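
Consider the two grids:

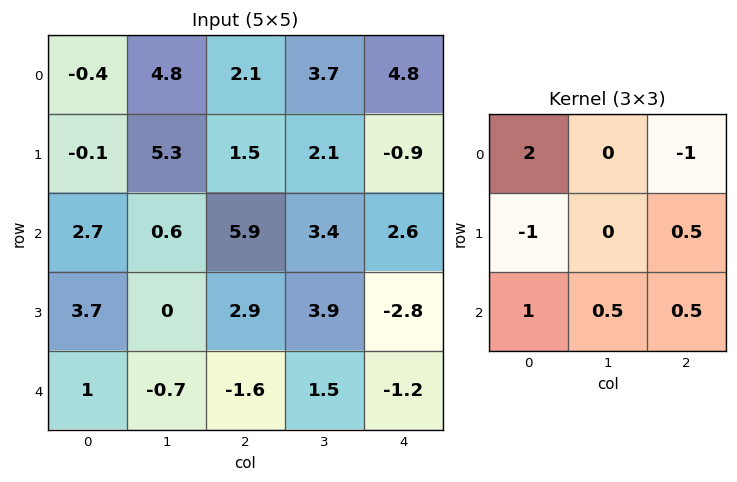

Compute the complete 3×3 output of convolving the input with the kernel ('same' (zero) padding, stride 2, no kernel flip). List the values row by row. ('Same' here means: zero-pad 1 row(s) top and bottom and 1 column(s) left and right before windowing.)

Output[0,0]: The receptive field on the zero-padded input at this output position is [0 0 0 / 0 -0.4 4.8 / 0 -0.1 5.3]. Elementwise product with the kernel and sum: 0·2 + 0·-1 + 0·-1 + 4.8·0.5 + 0·1 + -0.1·0.5 + 5.3·0.5.
Output[0,1]: The receptive field on the zero-padded input at this output position is [0 0 0 / 4.8 2.1 3.7 / 5.3 1.5 2.1]. Elementwise product with the kernel and sum: 0·2 + 0·-1 + 4.8·-1 + 3.7·0.5 + 5.3·1 + 1.5·0.5 + 2.1·0.5.

5 4.15 -2.05
-3.15 13 3.3
-0.35 -2.45 6.3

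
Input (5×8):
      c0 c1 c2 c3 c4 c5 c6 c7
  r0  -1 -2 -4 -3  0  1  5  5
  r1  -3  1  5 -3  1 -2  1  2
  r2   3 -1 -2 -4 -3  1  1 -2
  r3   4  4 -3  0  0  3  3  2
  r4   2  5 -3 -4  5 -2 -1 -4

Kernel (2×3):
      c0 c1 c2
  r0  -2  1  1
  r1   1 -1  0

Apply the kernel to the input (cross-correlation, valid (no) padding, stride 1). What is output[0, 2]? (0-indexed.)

The receptive field on the input at this output position is [-4 -3 0 / 5 -3 1]. Elementwise product with the kernel and sum: -4·-2 + -3·1 + 0·1 + 5·1 + -3·-1.

13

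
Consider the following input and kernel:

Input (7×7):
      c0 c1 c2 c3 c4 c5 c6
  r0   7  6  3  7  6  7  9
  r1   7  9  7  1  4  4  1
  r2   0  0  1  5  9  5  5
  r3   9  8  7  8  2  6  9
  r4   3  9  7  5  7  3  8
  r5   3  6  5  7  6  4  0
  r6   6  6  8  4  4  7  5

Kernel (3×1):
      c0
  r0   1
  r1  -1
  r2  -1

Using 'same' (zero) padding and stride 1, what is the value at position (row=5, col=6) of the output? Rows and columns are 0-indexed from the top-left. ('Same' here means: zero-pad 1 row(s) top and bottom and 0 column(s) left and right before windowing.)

The receptive field on the zero-padded input at this output position is [8 / 0 / 5]. Elementwise product with the kernel and sum: 8·1 + 0·-1 + 5·-1.

3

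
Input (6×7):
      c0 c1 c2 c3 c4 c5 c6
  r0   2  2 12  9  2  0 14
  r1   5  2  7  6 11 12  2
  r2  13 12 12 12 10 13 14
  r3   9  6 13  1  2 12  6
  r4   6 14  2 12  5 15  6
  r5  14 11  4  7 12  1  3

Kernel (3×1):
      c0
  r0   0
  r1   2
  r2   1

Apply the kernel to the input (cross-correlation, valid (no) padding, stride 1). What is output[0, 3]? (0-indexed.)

The receptive field on the input at this output position is [9 / 6 / 12]. Elementwise product with the kernel and sum: 6·2 + 12·1.

24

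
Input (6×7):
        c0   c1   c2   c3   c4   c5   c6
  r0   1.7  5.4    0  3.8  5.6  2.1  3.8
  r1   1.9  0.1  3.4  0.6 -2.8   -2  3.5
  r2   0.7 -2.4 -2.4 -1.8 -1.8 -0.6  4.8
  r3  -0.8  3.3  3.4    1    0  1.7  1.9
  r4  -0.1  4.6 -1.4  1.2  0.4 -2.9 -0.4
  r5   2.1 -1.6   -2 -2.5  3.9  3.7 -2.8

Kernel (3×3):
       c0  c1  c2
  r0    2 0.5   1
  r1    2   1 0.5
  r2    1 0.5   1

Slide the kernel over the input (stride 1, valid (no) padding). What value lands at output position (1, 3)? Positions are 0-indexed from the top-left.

-5.2

The receptive field on the input at this output position is [0.6 -2.8 -2 / -1.8 -1.8 -0.6 / 1 0 1.7]. Elementwise product with the kernel and sum: 0.6·2 + -2.8·0.5 + -2·1 + -1.8·2 + -1.8·1 + -0.6·0.5 + 1·1 + 0·0.5 + 1.7·1.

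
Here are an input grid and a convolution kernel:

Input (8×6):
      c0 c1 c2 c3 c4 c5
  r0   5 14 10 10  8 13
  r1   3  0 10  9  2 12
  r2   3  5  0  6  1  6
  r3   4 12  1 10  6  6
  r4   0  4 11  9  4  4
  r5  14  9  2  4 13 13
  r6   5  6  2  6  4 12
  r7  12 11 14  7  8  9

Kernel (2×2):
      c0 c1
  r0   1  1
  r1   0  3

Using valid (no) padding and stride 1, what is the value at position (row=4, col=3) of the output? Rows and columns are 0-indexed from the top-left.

The receptive field on the input at this output position is [9 4 / 4 13]. Elementwise product with the kernel and sum: 9·1 + 4·1 + 13·3.

52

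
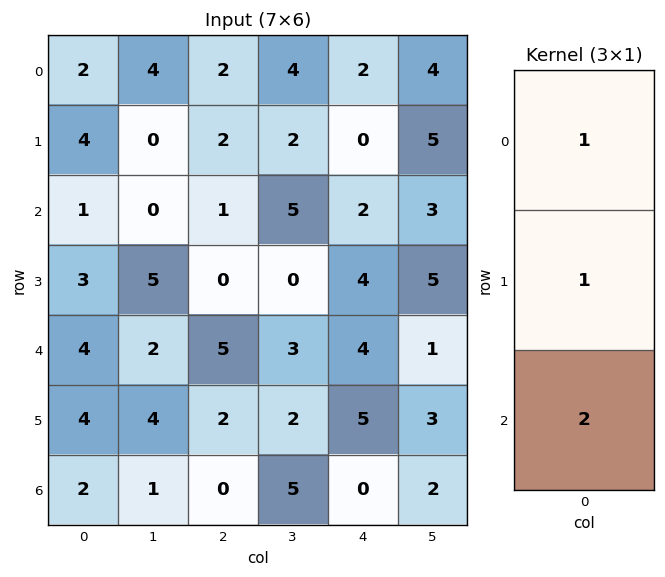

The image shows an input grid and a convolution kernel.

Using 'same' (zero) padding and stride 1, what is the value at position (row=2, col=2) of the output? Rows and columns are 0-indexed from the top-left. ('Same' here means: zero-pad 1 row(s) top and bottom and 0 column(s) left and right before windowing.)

The receptive field on the zero-padded input at this output position is [2 / 1 / 0]. Elementwise product with the kernel and sum: 2·1 + 1·1 + 0·2.

3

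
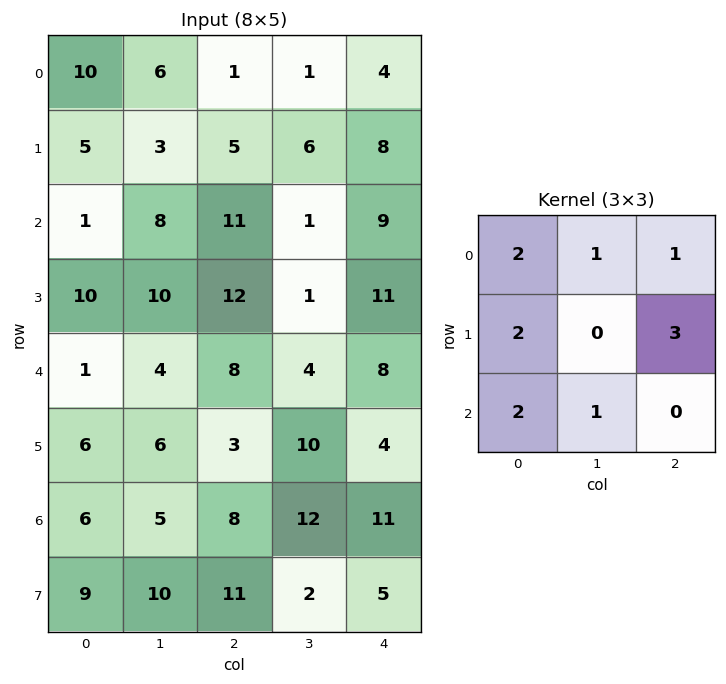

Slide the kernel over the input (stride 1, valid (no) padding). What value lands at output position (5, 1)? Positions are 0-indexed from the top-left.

The receptive field on the input at this output position is [6 3 10 / 5 8 12 / 10 11 2]. Elementwise product with the kernel and sum: 6·2 + 3·1 + 10·1 + 5·2 + 12·3 + 10·2 + 11·1.

102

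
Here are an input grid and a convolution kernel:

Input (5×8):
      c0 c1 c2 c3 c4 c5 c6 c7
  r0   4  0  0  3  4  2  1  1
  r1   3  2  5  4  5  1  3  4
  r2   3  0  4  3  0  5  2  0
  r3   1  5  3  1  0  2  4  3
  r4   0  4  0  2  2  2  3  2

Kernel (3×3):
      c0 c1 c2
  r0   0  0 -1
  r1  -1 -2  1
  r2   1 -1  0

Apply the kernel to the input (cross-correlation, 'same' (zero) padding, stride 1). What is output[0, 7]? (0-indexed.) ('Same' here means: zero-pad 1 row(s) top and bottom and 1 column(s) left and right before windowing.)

The receptive field on the zero-padded input at this output position is [0 0 0 / 1 1 0 / 3 4 0]. Elementwise product with the kernel and sum: 0·-1 + 1·-1 + 1·-2 + 0·1 + 3·1 + 4·-1.

-4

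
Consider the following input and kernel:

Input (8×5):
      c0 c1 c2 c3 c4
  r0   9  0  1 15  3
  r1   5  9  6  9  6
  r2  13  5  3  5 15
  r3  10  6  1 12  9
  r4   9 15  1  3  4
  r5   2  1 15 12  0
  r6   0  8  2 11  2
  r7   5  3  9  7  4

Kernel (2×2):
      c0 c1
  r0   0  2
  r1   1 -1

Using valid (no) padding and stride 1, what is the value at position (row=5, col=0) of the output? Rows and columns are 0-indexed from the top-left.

The receptive field on the input at this output position is [2 1 / 0 8]. Elementwise product with the kernel and sum: 1·2 + 0·1 + 8·-1.

-6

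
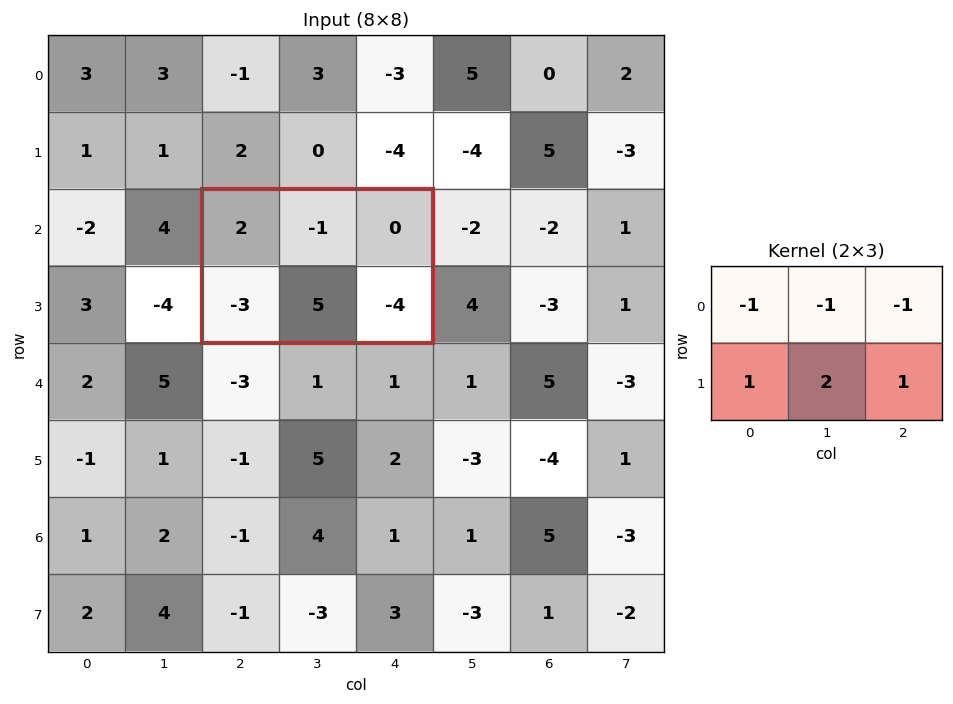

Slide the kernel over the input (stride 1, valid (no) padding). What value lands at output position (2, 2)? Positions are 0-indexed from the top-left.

2

The receptive field on the input at this output position is [2 -1 0 / -3 5 -4]. Elementwise product with the kernel and sum: 2·-1 + -1·-1 + 0·-1 + -3·1 + 5·2 + -4·1.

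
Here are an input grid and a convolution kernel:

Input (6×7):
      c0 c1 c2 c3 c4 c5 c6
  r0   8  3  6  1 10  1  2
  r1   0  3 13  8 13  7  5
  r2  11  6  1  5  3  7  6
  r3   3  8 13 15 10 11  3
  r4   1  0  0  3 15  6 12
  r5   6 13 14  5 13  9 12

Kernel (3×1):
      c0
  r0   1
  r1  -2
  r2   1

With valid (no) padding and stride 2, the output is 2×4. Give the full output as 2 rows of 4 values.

Output[0,0]: The receptive field on the input at this output position is [8 / 0 / 11]. Elementwise product with the kernel and sum: 8·1 + 0·-2 + 11·1.

19 -19 -13 -2
6 -25 -2 12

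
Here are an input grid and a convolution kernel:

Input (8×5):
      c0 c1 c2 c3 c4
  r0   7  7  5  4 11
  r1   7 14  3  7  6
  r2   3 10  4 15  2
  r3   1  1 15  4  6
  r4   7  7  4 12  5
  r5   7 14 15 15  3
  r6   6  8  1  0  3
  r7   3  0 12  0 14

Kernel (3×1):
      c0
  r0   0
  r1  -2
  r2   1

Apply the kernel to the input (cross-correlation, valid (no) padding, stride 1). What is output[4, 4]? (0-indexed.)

The receptive field on the input at this output position is [5 / 3 / 3]. Elementwise product with the kernel and sum: 3·-2 + 3·1.

-3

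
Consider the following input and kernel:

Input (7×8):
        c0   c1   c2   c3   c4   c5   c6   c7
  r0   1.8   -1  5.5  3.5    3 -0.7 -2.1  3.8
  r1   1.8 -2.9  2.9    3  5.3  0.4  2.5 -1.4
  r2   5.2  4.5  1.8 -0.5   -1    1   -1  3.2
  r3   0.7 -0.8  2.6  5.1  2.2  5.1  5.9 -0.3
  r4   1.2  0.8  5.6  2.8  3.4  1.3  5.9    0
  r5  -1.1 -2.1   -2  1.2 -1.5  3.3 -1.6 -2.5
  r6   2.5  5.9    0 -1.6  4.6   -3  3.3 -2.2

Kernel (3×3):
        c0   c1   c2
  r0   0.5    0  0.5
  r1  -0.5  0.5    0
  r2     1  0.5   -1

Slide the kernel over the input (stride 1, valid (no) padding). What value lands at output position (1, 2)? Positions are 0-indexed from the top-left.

The receptive field on the input at this output position is [2.9 3 5.3 / 1.8 -0.5 -1 / 2.6 5.1 2.2]. Elementwise product with the kernel and sum: 2.9·0.5 + 5.3·0.5 + 1.8·-0.5 + -0.5·0.5 + 2.6·1 + 5.1·0.5 + 2.2·-1.

5.9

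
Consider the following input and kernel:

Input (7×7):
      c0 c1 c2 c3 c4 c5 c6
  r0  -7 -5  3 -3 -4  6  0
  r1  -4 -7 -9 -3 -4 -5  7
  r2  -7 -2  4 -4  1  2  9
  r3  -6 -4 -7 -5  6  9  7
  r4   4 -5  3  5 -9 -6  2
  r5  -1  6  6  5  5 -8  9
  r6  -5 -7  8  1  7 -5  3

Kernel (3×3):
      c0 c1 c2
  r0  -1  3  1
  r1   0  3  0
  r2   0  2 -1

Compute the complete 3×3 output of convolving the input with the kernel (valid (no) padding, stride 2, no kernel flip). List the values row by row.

Output[0,0]: The receptive field on the input at this output position is [-7 -5 3 / -4 -7 -9 / -7 -2 4]. Elementwise product with the kernel and sum: -7·-1 + -5·3 + 3·1 + -7·3 + -2·2 + 4·-1.

-34 -34 2
-20 -11 27
-20 13 -44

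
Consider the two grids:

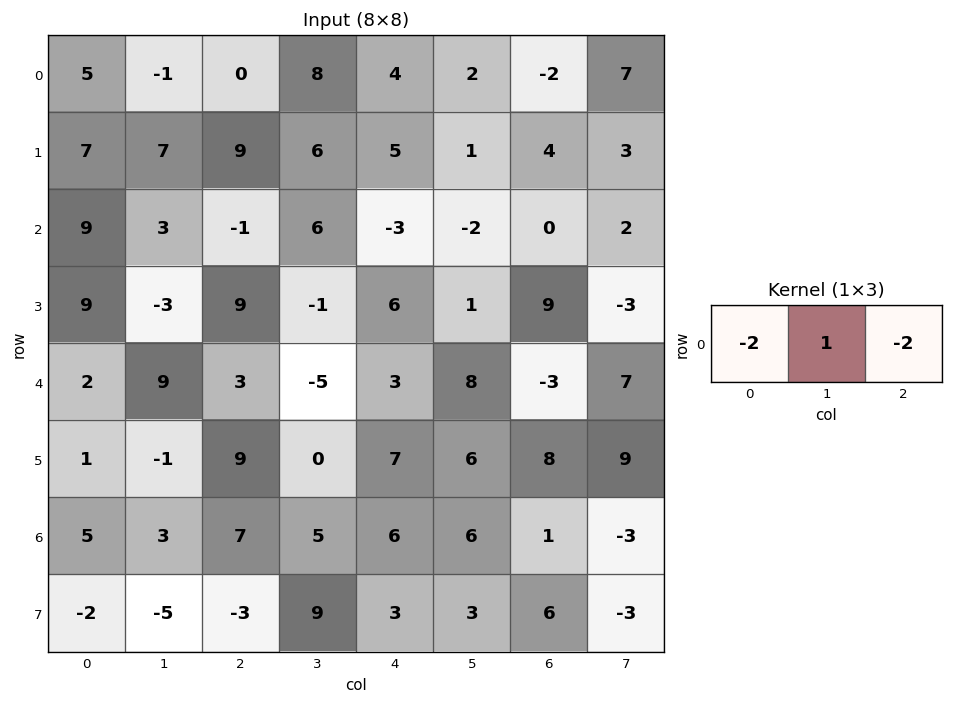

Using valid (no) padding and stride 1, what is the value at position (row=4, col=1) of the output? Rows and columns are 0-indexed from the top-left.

-5

The receptive field on the input at this output position is [9 3 -5]. Elementwise product with the kernel and sum: 9·-2 + 3·1 + -5·-2.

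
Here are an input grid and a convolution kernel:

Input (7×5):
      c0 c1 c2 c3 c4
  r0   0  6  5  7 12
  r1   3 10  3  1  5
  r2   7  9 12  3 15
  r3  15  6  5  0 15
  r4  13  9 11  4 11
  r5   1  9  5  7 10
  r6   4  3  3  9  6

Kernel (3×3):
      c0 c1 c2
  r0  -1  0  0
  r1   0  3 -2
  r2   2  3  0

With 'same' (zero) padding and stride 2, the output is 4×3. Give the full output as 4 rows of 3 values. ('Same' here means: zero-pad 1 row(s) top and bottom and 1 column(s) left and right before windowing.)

Output[0,0]: The receptive field on the zero-padded input at this output position is [0 0 0 / 0 0 6 / 0 3 10]. Elementwise product with the kernel and sum: 0·-1 + 0·3 + 6·-2 + 0·2 + 3·3.

-3 30 53
48 47 89
24 52 77
6 -18 11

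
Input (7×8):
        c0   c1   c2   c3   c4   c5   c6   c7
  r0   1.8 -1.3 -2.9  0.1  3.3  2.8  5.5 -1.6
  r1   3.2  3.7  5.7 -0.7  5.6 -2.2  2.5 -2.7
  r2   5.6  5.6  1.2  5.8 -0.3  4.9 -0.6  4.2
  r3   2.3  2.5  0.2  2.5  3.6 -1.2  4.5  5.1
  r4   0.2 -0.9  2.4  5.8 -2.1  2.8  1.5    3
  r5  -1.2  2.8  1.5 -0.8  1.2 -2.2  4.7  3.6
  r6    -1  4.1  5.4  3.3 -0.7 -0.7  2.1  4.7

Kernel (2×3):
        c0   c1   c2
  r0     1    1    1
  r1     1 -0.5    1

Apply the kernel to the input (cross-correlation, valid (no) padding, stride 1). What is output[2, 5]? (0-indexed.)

The receptive field on the input at this output position is [4.9 -0.6 4.2 / -1.2 4.5 5.1]. Elementwise product with the kernel and sum: 4.9·1 + -0.6·1 + 4.2·1 + -1.2·1 + 4.5·-0.5 + 5.1·1.

10.15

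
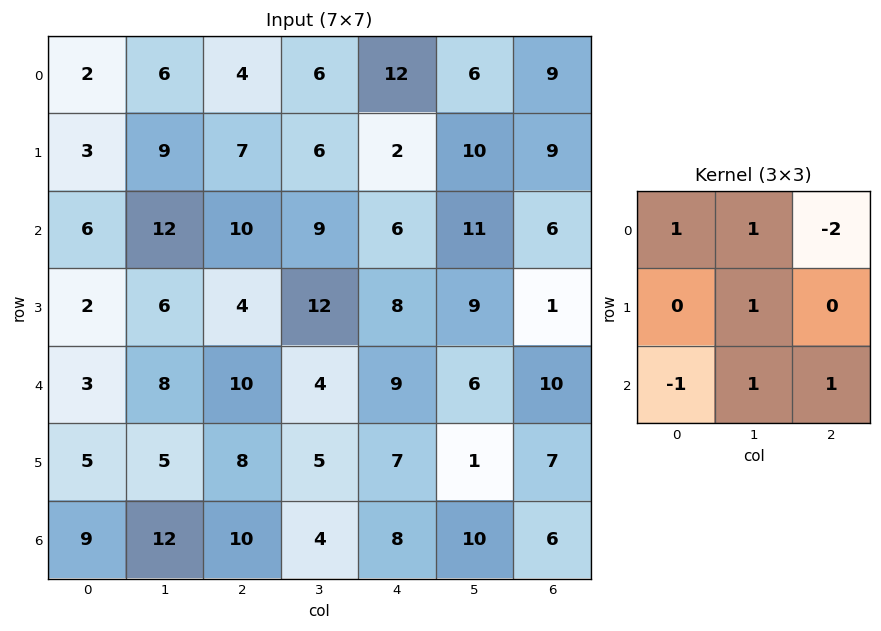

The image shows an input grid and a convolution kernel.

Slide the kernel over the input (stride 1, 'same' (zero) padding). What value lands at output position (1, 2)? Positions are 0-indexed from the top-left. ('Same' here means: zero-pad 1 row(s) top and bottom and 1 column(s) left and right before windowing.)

12

The receptive field on the zero-padded input at this output position is [6 4 6 / 9 7 6 / 12 10 9]. Elementwise product with the kernel and sum: 6·1 + 4·1 + 6·-2 + 7·1 + 12·-1 + 10·1 + 9·1.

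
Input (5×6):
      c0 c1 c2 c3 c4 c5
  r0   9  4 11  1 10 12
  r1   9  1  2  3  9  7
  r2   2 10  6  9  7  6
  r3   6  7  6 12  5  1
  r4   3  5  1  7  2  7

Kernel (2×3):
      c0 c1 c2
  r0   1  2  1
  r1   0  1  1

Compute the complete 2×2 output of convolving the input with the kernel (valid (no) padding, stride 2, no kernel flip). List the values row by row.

Output[0,0]: The receptive field on the input at this output position is [9 4 11 / 9 1 2]. Elementwise product with the kernel and sum: 9·1 + 4·2 + 11·1 + 1·1 + 2·1.
Output[0,1]: The receptive field on the input at this output position is [11 1 10 / 2 3 9]. Elementwise product with the kernel and sum: 11·1 + 1·2 + 10·1 + 3·1 + 9·1.

31 35
41 48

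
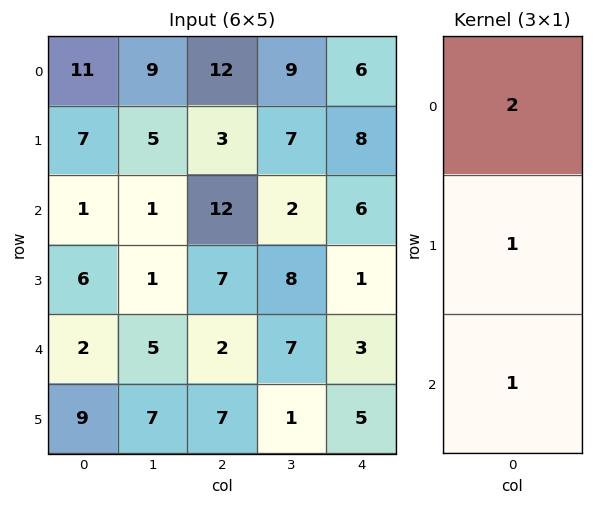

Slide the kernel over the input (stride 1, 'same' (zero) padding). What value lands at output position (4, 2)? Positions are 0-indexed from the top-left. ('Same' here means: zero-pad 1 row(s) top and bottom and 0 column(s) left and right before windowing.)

23

The receptive field on the zero-padded input at this output position is [7 / 2 / 7]. Elementwise product with the kernel and sum: 7·2 + 2·1 + 7·1.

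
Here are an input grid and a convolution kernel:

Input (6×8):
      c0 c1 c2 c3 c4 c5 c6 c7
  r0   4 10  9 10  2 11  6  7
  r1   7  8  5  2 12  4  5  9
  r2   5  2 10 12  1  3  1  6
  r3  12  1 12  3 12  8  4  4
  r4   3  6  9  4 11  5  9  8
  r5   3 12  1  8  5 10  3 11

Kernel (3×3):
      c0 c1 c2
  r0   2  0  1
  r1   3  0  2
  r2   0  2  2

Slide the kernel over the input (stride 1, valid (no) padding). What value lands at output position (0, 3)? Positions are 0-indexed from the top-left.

53

The receptive field on the input at this output position is [10 2 11 / 2 12 4 / 12 1 3]. Elementwise product with the kernel and sum: 10·2 + 11·1 + 2·3 + 4·2 + 1·2 + 3·2.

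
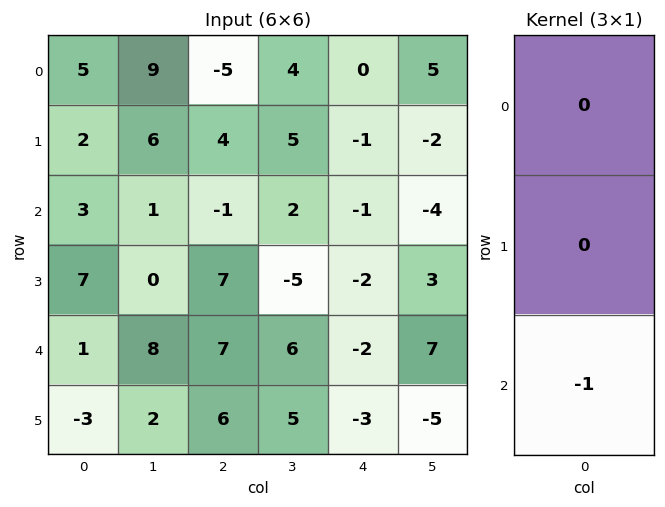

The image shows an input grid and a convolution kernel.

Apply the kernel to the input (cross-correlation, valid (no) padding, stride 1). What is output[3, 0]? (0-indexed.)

The receptive field on the input at this output position is [7 / 1 / -3]. Elementwise product with the kernel and sum: -3·-1.

3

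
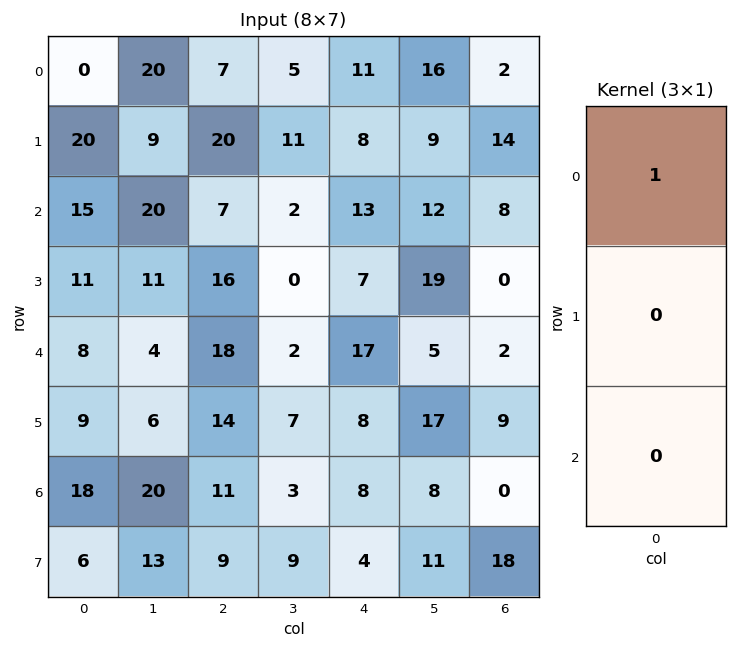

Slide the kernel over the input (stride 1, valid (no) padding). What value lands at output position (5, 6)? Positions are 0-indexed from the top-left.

The receptive field on the input at this output position is [9 / 0 / 18]. Elementwise product with the kernel and sum: 9·1.

9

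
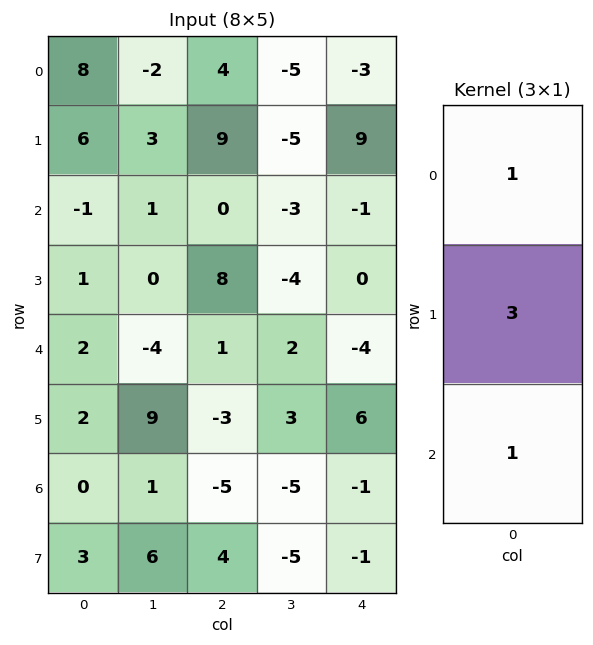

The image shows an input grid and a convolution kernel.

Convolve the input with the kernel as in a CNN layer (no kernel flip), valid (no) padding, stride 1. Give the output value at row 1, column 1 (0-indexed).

6

The receptive field on the input at this output position is [3 / 1 / 0]. Elementwise product with the kernel and sum: 3·1 + 1·3 + 0·1.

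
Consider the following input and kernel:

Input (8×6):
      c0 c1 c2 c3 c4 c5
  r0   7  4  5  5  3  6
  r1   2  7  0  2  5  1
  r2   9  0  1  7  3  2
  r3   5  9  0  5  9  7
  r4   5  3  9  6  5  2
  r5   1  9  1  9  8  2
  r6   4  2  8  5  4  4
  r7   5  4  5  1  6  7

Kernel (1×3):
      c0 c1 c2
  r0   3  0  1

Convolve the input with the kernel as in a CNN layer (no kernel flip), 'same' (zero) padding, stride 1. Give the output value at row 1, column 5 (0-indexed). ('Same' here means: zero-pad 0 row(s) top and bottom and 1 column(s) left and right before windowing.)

The receptive field on the zero-padded input at this output position is [5 1 0]. Elementwise product with the kernel and sum: 5·3 + 0·1.

15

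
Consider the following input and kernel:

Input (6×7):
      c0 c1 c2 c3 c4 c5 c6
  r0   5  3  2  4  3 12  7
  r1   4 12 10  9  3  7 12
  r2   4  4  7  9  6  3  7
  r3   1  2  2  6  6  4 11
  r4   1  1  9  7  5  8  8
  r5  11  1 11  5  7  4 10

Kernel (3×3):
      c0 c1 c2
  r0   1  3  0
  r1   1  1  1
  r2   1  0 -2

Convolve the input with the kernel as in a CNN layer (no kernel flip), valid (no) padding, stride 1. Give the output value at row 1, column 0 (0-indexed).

The receptive field on the input at this output position is [4 12 10 / 4 4 7 / 1 2 2]. Elementwise product with the kernel and sum: 4·1 + 12·3 + 4·1 + 4·1 + 7·1 + 1·1 + 2·-2.

52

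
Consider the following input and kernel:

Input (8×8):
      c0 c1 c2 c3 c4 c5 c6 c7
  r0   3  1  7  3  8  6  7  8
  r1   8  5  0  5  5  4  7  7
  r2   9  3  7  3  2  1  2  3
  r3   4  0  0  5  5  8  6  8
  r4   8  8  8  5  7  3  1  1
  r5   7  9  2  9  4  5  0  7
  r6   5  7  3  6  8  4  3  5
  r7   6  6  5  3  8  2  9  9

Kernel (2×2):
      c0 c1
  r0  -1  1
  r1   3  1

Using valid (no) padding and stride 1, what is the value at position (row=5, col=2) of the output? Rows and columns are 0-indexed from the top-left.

The receptive field on the input at this output position is [2 9 / 3 6]. Elementwise product with the kernel and sum: 2·-1 + 9·1 + 3·3 + 6·1.

22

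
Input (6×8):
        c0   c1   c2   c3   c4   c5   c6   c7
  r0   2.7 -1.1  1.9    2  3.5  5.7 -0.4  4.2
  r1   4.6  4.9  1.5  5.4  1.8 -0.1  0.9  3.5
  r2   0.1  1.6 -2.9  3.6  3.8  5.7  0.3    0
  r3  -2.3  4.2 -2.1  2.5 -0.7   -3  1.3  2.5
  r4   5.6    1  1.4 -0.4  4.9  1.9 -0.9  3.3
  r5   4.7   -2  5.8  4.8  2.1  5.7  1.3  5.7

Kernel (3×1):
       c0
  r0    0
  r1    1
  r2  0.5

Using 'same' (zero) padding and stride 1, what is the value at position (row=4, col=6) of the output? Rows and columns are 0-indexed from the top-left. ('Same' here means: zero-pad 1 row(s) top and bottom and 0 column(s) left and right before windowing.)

-0.25

The receptive field on the zero-padded input at this output position is [1.3 / -0.9 / 1.3]. Elementwise product with the kernel and sum: -0.9·1 + 1.3·0.5.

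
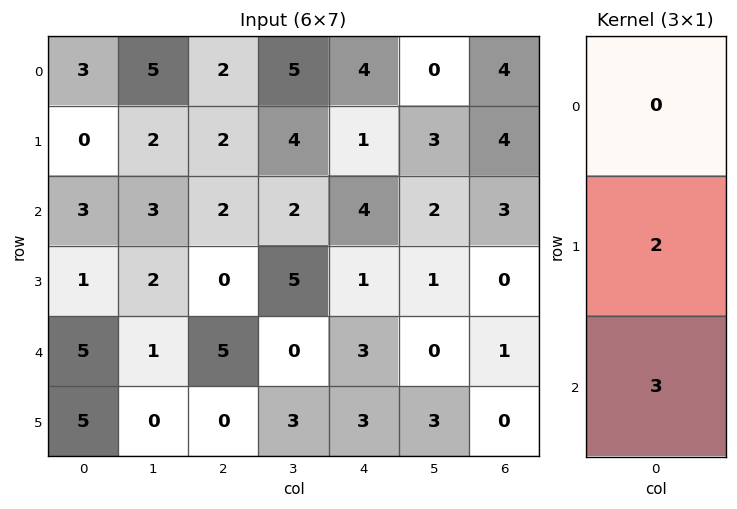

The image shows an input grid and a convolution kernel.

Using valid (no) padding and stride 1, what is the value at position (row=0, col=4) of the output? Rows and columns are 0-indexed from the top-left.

14

The receptive field on the input at this output position is [4 / 1 / 4]. Elementwise product with the kernel and sum: 1·2 + 4·3.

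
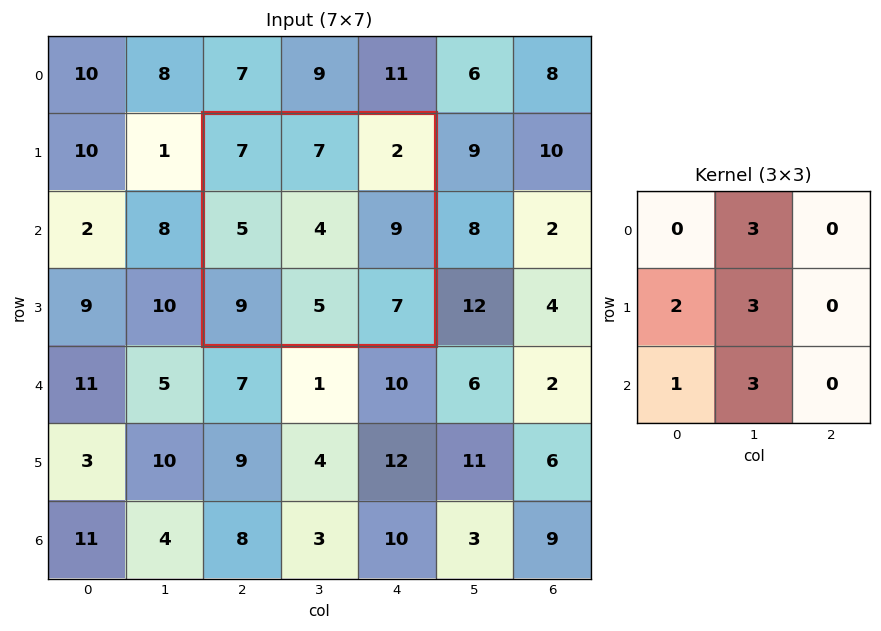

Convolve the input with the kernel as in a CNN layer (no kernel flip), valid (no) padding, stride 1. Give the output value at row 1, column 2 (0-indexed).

The receptive field on the input at this output position is [7 7 2 / 5 4 9 / 9 5 7]. Elementwise product with the kernel and sum: 7·3 + 5·2 + 4·3 + 9·1 + 5·3.

67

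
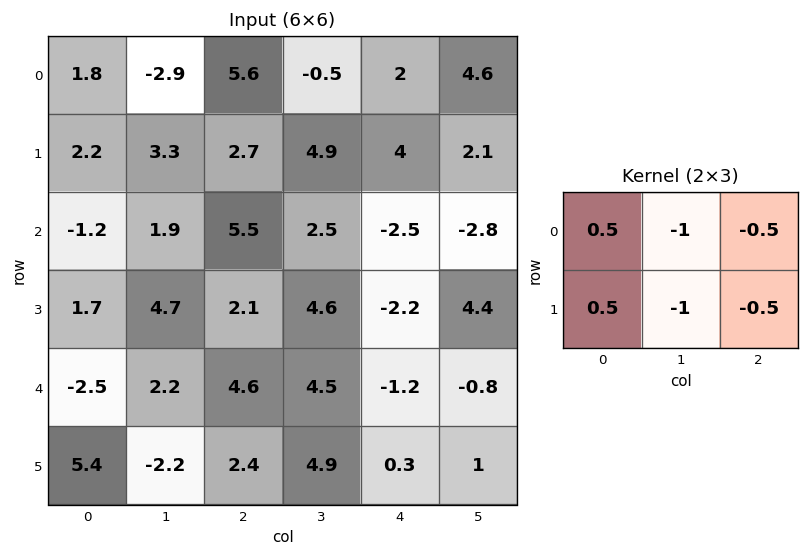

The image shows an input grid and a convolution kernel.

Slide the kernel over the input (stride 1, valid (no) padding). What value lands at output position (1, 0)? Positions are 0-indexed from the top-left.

-8.8

The receptive field on the input at this output position is [2.2 3.3 2.7 / -1.2 1.9 5.5]. Elementwise product with the kernel and sum: 2.2·0.5 + 3.3·-1 + 2.7·-0.5 + -1.2·0.5 + 1.9·-1 + 5.5·-0.5.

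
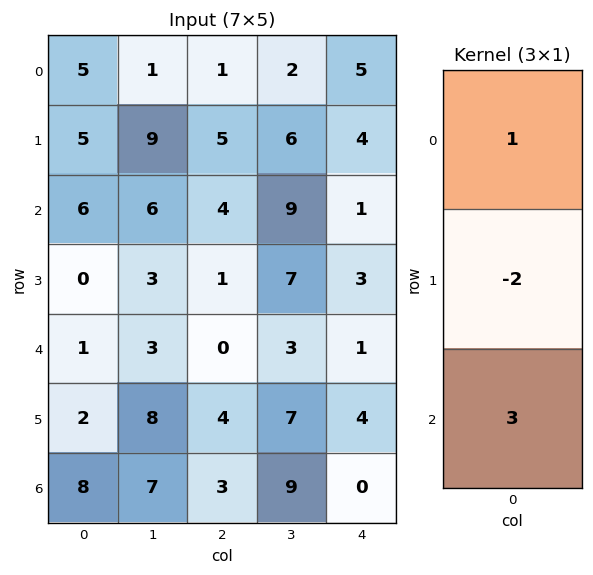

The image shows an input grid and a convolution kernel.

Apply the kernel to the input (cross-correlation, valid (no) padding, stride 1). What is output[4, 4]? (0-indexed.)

-7

The receptive field on the input at this output position is [1 / 4 / 0]. Elementwise product with the kernel and sum: 1·1 + 4·-2 + 0·3.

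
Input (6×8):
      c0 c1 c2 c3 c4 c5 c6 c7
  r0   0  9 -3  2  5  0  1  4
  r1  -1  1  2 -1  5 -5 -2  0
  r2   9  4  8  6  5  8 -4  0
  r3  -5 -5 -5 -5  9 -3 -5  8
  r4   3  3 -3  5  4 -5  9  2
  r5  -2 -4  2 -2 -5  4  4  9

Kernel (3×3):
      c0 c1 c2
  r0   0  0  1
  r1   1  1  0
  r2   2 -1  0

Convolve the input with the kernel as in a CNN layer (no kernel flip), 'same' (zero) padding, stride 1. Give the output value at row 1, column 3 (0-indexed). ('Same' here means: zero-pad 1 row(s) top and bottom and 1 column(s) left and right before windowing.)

16

The receptive field on the zero-padded input at this output position is [-3 2 5 / 2 -1 5 / 8 6 5]. Elementwise product with the kernel and sum: 5·1 + 2·1 + -1·1 + 8·2 + 6·-1.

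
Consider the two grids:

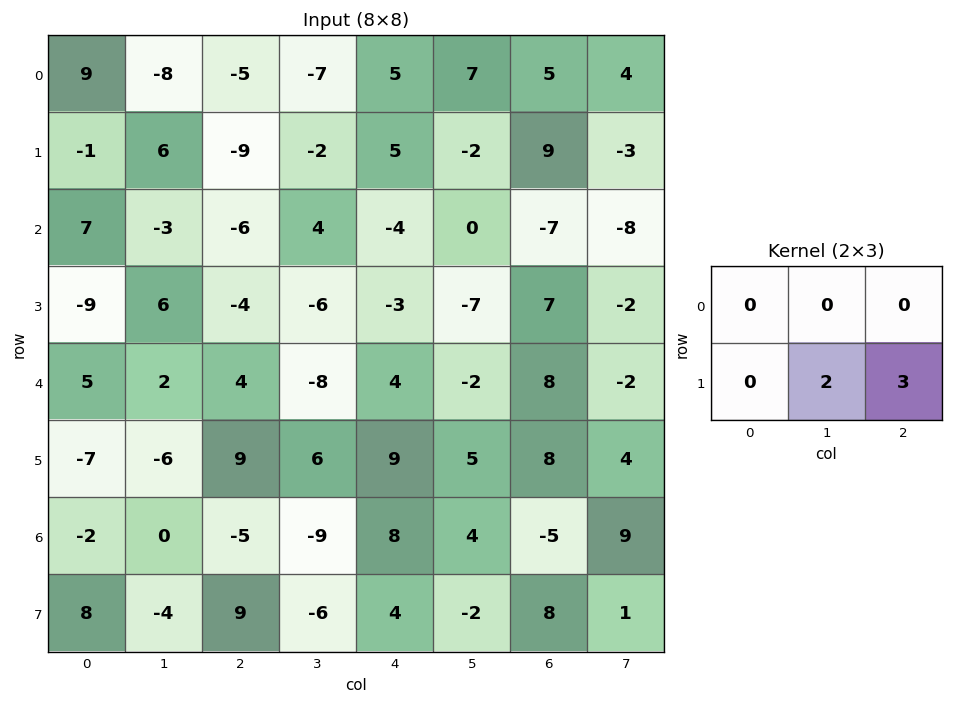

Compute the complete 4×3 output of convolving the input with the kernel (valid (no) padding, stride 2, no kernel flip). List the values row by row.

-15 11 23
0 -21 7
15 39 34
19 0 20

Output[0,0]: The receptive field on the input at this output position is [9 -8 -5 / -1 6 -9]. Elementwise product with the kernel and sum: 6·2 + -9·3.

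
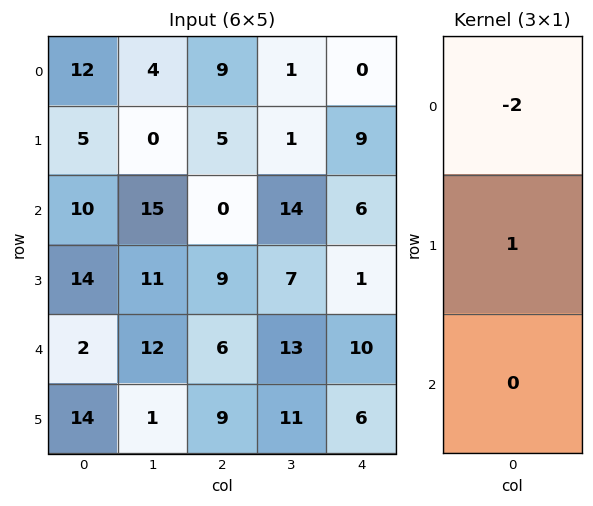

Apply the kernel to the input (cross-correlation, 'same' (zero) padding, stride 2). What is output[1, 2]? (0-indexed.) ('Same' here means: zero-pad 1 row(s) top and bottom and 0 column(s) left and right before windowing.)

The receptive field on the zero-padded input at this output position is [9 / 6 / 1]. Elementwise product with the kernel and sum: 9·-2 + 6·1.

-12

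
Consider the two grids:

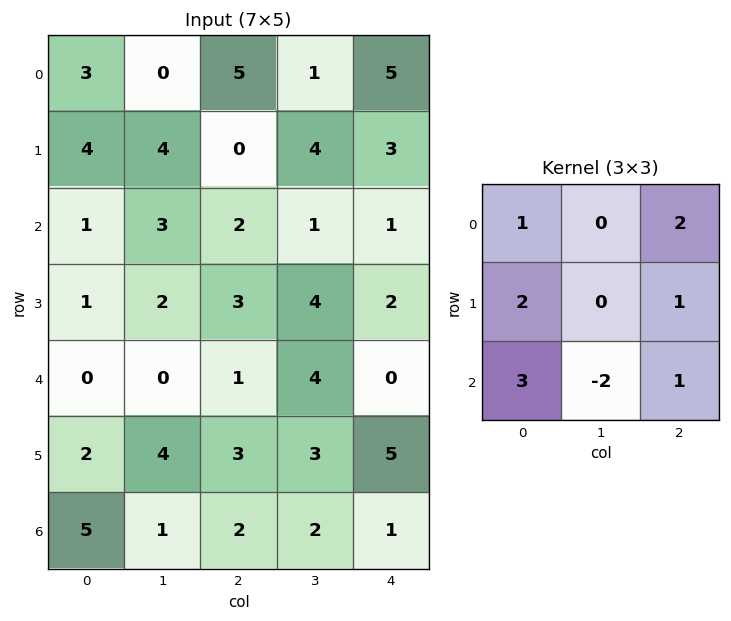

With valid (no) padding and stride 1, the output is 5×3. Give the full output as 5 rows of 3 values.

20 20 23
10 23 14
11 15 7
9 23 17
24 20 15

Output[0,0]: The receptive field on the input at this output position is [3 0 5 / 4 4 0 / 1 3 2]. Elementwise product with the kernel and sum: 3·1 + 5·2 + 4·2 + 0·1 + 1·3 + 3·-2 + 2·1.
Output[0,1]: The receptive field on the input at this output position is [0 5 1 / 4 0 4 / 3 2 1]. Elementwise product with the kernel and sum: 0·1 + 1·2 + 4·2 + 4·1 + 3·3 + 2·-2 + 1·1.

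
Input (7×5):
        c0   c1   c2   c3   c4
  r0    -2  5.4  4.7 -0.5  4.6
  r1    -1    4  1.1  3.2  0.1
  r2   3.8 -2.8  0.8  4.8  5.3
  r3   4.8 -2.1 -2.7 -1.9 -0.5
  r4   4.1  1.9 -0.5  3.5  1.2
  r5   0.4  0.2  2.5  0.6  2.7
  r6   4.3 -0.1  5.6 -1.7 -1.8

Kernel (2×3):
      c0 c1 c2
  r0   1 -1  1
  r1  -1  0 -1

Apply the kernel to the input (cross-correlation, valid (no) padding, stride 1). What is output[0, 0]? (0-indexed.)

The receptive field on the input at this output position is [-2 5.4 4.7 / -1 4 1.1]. Elementwise product with the kernel and sum: -2·1 + 5.4·-1 + 4.7·1 + -1·-1 + 1.1·-1.

-2.8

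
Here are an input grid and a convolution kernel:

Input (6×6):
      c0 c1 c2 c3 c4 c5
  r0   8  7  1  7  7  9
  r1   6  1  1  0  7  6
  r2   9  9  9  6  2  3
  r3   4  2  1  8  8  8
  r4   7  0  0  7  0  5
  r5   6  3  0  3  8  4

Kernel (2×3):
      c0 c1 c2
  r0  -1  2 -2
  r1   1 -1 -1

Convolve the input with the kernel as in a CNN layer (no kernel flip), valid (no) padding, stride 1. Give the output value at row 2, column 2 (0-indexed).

-16

The receptive field on the input at this output position is [9 6 2 / 1 8 8]. Elementwise product with the kernel and sum: 9·-1 + 6·2 + 2·-2 + 1·1 + 8·-1 + 8·-1.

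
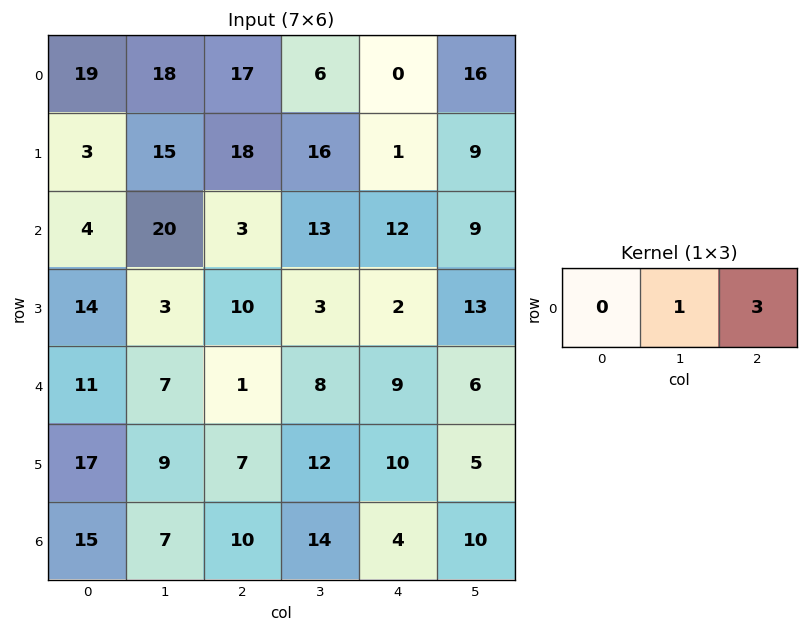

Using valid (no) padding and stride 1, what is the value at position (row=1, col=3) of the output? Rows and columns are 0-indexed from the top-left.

The receptive field on the input at this output position is [16 1 9]. Elementwise product with the kernel and sum: 1·1 + 9·3.

28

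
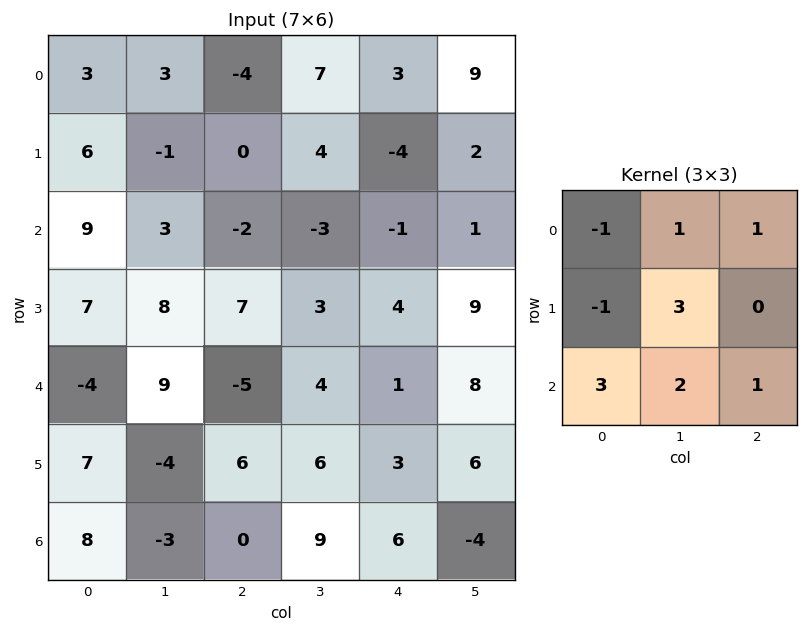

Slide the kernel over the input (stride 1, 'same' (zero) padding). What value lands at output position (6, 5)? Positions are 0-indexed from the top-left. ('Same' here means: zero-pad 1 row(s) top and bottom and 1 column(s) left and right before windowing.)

-15

The receptive field on the zero-padded input at this output position is [3 6 0 / 6 -4 0 / 0 0 0]. Elementwise product with the kernel and sum: 3·-1 + 6·1 + 0·1 + 6·-1 + -4·3 + 0·3 + 0·2 + 0·1.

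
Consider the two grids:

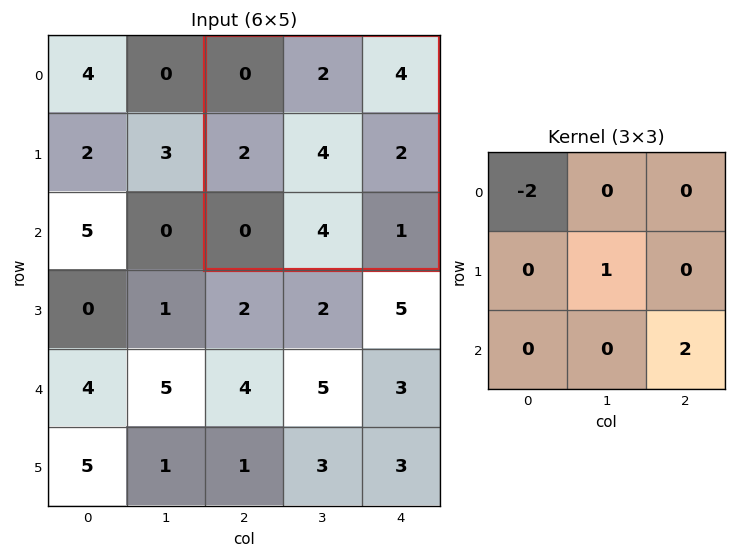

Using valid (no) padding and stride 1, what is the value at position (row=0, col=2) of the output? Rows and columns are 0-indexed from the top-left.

The receptive field on the input at this output position is [0 2 4 / 2 4 2 / 0 4 1]. Elementwise product with the kernel and sum: 0·-2 + 4·1 + 1·2.

6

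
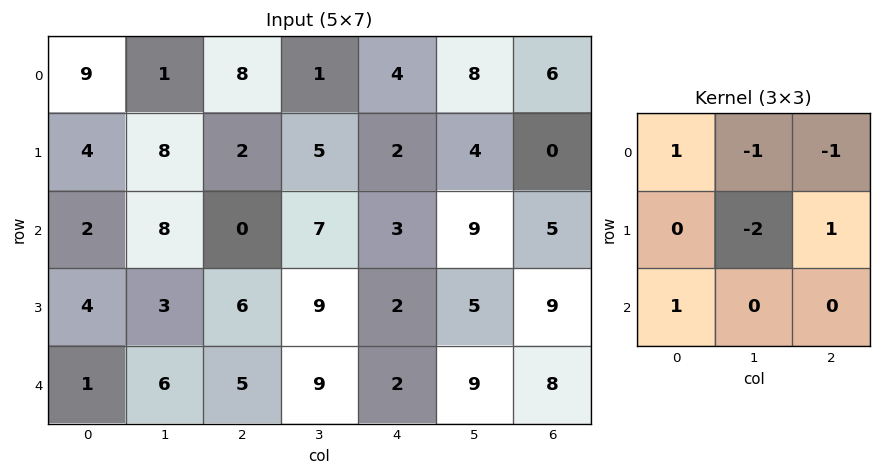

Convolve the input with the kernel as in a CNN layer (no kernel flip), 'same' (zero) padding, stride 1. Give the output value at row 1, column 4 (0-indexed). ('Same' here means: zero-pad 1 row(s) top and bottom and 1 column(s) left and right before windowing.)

-4

The receptive field on the zero-padded input at this output position is [1 4 8 / 5 2 4 / 7 3 9]. Elementwise product with the kernel and sum: 1·1 + 4·-1 + 8·-1 + 2·-2 + 4·1 + 7·1.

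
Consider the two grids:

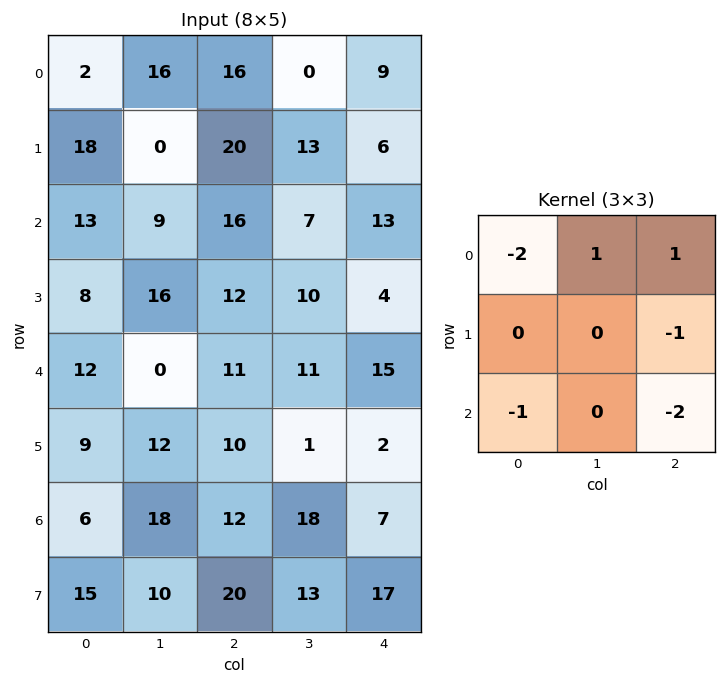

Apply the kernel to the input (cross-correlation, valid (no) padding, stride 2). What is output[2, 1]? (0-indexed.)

-24

The receptive field on the input at this output position is [11 11 15 / 10 1 2 / 12 18 7]. Elementwise product with the kernel and sum: 11·-2 + 11·1 + 15·1 + 2·-1 + 12·-1 + 7·-2.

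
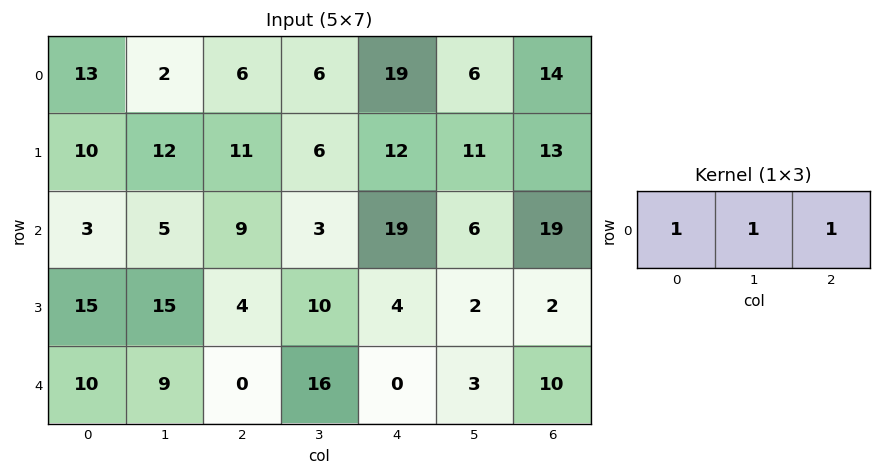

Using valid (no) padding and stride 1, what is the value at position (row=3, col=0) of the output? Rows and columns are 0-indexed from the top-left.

The receptive field on the input at this output position is [15 15 4]. Elementwise product with the kernel and sum: 15·1 + 15·1 + 4·1.

34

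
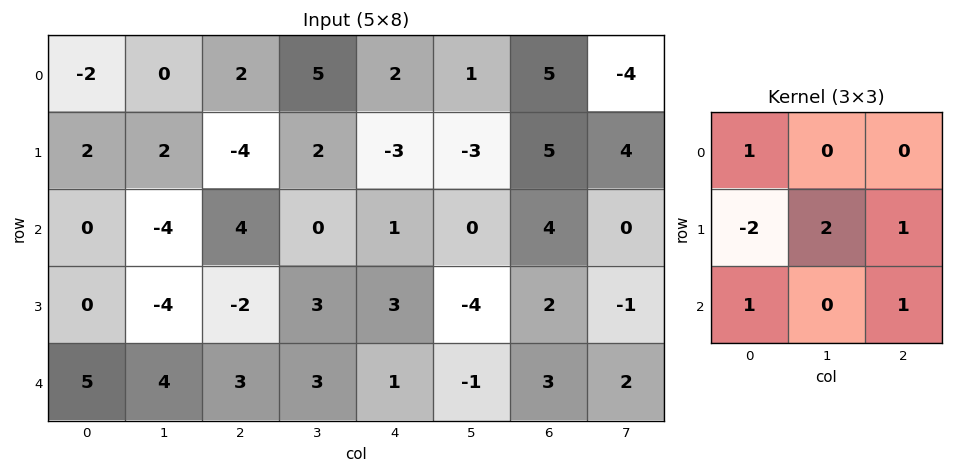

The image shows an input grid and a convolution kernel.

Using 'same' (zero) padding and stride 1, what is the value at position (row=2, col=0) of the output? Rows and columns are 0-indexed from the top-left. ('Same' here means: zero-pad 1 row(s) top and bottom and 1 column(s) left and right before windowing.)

The receptive field on the zero-padded input at this output position is [0 2 2 / 0 0 -4 / 0 0 -4]. Elementwise product with the kernel and sum: 0·1 + 0·-2 + 0·2 + -4·1 + 0·1 + -4·1.

-8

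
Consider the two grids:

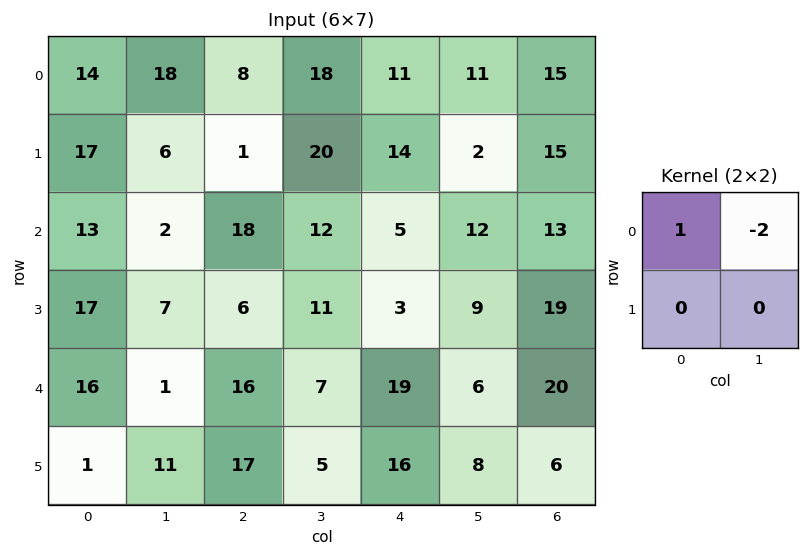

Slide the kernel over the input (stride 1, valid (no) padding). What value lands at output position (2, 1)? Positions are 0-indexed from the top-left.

-34

The receptive field on the input at this output position is [2 18 / 7 6]. Elementwise product with the kernel and sum: 2·1 + 18·-2.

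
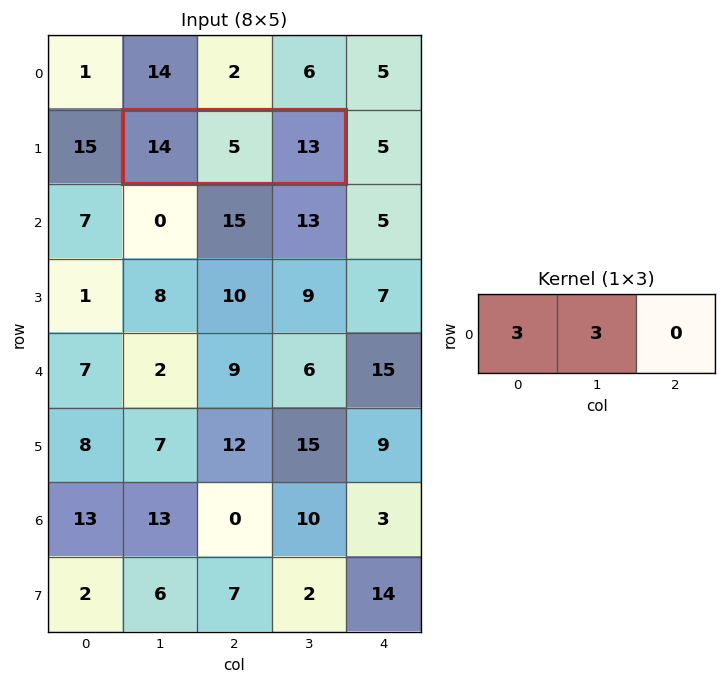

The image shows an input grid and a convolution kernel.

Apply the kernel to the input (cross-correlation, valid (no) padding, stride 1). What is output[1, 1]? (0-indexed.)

57

The receptive field on the input at this output position is [14 5 13]. Elementwise product with the kernel and sum: 14·3 + 5·3.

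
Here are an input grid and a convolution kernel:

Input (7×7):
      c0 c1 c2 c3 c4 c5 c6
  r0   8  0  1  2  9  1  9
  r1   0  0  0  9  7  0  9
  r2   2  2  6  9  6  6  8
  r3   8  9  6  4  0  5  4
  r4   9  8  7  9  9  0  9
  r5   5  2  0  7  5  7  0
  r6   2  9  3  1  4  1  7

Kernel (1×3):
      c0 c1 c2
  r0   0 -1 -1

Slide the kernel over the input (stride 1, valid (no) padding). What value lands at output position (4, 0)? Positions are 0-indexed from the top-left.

-15

The receptive field on the input at this output position is [9 8 7]. Elementwise product with the kernel and sum: 8·-1 + 7·-1.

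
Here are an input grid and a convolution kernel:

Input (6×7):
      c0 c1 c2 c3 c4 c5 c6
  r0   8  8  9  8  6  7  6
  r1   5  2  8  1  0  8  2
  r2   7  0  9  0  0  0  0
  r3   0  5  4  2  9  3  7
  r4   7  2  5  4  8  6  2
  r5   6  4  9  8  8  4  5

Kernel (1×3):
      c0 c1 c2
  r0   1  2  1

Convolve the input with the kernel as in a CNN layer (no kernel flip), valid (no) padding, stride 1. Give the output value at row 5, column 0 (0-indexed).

The receptive field on the input at this output position is [6 4 9]. Elementwise product with the kernel and sum: 6·1 + 4·2 + 9·1.

23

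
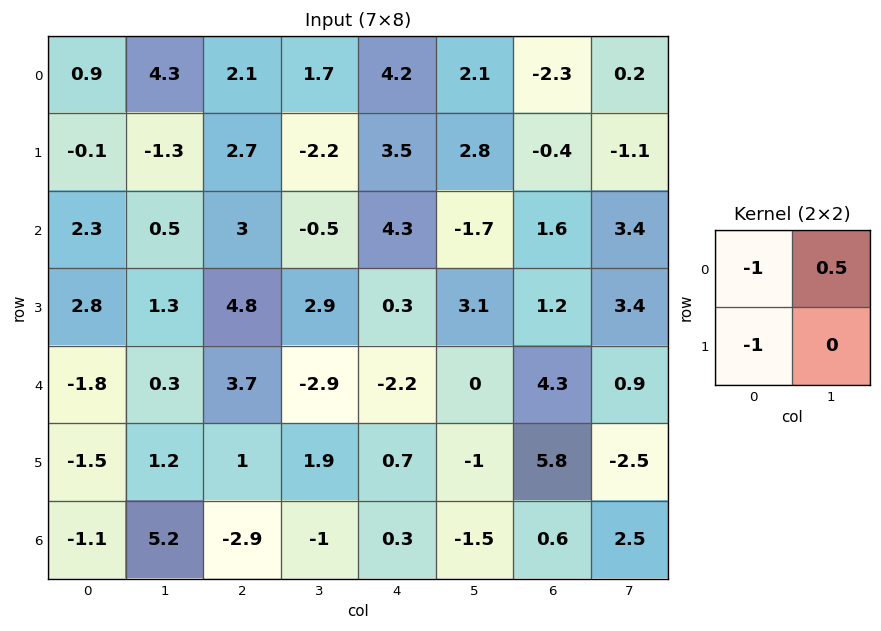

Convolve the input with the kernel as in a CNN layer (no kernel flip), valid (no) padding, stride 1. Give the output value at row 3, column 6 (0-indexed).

-3.8

The receptive field on the input at this output position is [1.2 3.4 / 4.3 0.9]. Elementwise product with the kernel and sum: 1.2·-1 + 3.4·0.5 + 4.3·-1.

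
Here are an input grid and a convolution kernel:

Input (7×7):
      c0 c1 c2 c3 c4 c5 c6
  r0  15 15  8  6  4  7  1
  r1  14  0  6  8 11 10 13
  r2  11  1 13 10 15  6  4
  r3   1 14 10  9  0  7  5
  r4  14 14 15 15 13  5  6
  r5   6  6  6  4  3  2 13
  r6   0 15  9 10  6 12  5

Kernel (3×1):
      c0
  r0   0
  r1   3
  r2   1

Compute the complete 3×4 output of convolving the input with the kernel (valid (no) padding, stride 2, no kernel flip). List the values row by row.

53 31 48 43
17 45 13 21
18 27 15 44

Output[0,0]: The receptive field on the input at this output position is [15 / 14 / 11]. Elementwise product with the kernel and sum: 14·3 + 11·1.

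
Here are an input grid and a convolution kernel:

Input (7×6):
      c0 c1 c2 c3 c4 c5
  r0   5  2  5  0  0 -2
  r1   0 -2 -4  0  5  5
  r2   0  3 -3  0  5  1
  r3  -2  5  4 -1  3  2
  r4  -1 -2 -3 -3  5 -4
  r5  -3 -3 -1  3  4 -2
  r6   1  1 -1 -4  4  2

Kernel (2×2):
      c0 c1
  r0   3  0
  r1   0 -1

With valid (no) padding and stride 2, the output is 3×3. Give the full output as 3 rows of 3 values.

Output[0,0]: The receptive field on the input at this output position is [5 2 / 0 -2]. Elementwise product with the kernel and sum: 5·3 + -2·-1.
Output[0,1]: The receptive field on the input at this output position is [5 0 / -4 0]. Elementwise product with the kernel and sum: 5·3 + 0·-1.

17 15 -5
-5 -8 13
0 -12 17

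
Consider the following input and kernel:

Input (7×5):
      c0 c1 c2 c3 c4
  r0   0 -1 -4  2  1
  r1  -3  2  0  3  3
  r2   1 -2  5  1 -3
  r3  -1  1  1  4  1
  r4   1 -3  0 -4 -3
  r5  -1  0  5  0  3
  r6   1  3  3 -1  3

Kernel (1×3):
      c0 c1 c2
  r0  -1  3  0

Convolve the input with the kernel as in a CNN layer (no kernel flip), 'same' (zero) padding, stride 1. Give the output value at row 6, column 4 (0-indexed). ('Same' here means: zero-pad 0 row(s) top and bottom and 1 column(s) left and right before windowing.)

The receptive field on the zero-padded input at this output position is [-1 3 0]. Elementwise product with the kernel and sum: -1·-1 + 3·3.

10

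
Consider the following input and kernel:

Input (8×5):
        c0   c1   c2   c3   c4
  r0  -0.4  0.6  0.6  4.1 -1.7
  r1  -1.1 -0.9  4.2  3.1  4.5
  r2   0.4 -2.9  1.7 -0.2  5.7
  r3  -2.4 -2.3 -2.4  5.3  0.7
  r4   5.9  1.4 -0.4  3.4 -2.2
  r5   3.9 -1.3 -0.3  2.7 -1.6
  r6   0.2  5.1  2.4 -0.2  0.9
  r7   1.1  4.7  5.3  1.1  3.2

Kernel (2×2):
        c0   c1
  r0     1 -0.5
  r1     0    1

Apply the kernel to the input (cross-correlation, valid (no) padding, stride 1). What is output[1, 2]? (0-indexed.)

The receptive field on the input at this output position is [4.2 3.1 / 1.7 -0.2]. Elementwise product with the kernel and sum: 4.2·1 + 3.1·-0.5 + -0.2·1.

2.45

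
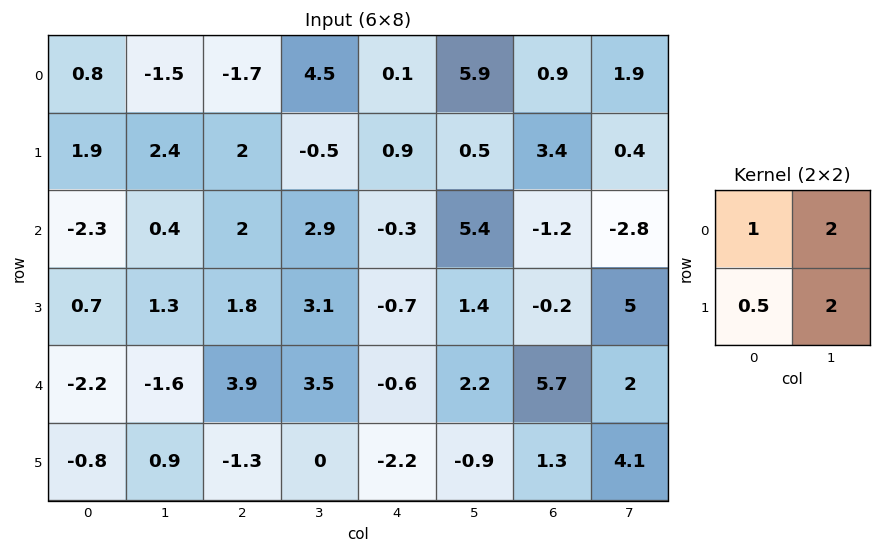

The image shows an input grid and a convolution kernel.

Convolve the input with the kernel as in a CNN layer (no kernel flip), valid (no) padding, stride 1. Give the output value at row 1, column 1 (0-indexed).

The receptive field on the input at this output position is [2.4 2 / 0.4 2]. Elementwise product with the kernel and sum: 2.4·1 + 2·2 + 0.4·0.5 + 2·2.

10.6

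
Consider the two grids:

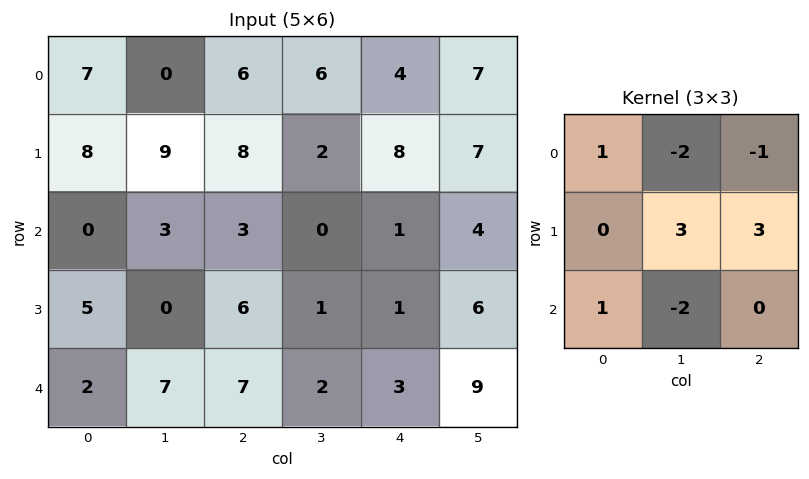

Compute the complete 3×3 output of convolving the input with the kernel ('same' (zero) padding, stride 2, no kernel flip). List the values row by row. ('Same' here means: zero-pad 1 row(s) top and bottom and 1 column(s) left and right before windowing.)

Output[0,0]: The receptive field on the zero-padded input at this output position is [0 0 0 / 0 7 0 / 0 8 9]. Elementwise product with the kernel and sum: 0·1 + 0·-2 + 0·-1 + 7·3 + 0·3 + 0·1 + 8·-2.
Output[0,1]: The receptive field on the zero-padded input at this output position is [0 0 0 / 0 6 6 / 9 8 2]. Elementwise product with the kernel and sum: 0·1 + 0·-2 + 0·-1 + 6·3 + 6·3 + 9·1 + 8·-2.

5 29 19
-26 -12 -7
17 14 29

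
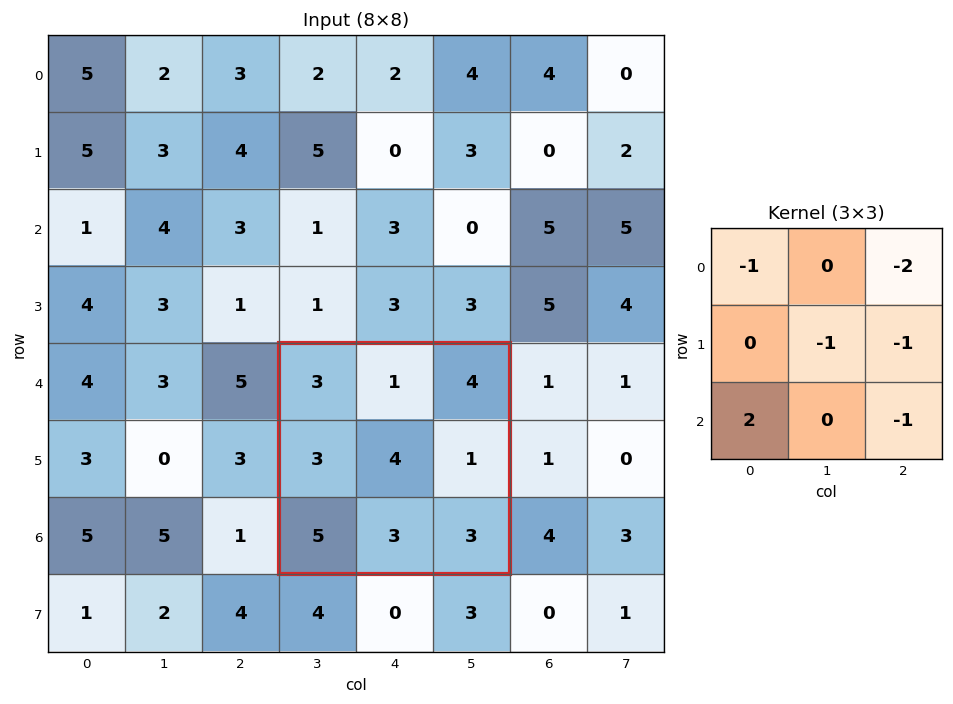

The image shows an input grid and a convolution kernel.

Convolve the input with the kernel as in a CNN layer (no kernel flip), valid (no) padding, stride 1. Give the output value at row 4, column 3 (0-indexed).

The receptive field on the input at this output position is [3 1 4 / 3 4 1 / 5 3 3]. Elementwise product with the kernel and sum: 3·-1 + 4·-2 + 4·-1 + 1·-1 + 5·2 + 3·-1.

-9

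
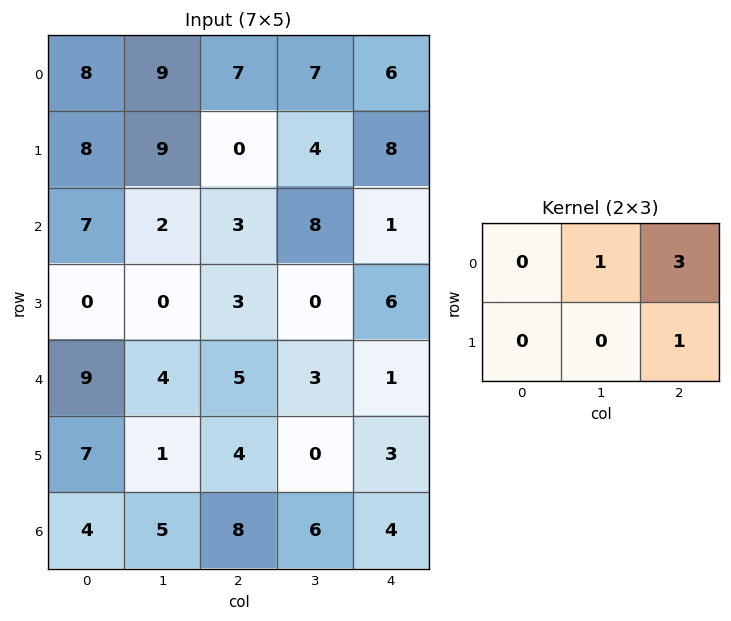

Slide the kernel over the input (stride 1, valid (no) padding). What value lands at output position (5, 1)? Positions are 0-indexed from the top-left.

The receptive field on the input at this output position is [1 4 0 / 5 8 6]. Elementwise product with the kernel and sum: 4·1 + 0·3 + 6·1.

10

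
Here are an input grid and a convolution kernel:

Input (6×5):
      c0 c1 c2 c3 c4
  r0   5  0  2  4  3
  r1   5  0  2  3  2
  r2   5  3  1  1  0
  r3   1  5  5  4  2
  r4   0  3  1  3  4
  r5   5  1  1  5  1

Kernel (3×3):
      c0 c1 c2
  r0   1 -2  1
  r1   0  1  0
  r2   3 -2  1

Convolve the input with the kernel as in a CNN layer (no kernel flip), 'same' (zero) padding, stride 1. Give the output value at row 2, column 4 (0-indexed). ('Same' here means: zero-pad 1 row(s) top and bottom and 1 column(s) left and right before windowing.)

7

The receptive field on the zero-padded input at this output position is [3 2 0 / 1 0 0 / 4 2 0]. Elementwise product with the kernel and sum: 3·1 + 2·-2 + 0·1 + 0·1 + 4·3 + 2·-2 + 0·1.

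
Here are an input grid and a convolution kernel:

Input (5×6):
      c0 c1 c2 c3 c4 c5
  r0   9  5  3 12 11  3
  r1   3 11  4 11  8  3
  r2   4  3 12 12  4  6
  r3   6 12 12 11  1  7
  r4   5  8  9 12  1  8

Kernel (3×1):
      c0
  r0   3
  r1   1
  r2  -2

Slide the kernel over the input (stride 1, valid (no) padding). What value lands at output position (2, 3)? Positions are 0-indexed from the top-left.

23

The receptive field on the input at this output position is [12 / 11 / 12]. Elementwise product with the kernel and sum: 12·3 + 11·1 + 12·-2.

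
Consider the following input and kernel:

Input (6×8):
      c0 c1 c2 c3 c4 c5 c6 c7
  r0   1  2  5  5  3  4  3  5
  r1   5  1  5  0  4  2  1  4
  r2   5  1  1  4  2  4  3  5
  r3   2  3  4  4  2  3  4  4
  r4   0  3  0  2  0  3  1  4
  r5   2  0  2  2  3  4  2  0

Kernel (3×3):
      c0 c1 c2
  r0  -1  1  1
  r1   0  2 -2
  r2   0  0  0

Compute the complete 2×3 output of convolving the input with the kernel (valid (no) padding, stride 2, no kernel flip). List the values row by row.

-2 -5 6
-5 9 3

Output[0,0]: The receptive field on the input at this output position is [1 2 5 / 5 1 5 / 5 1 1]. Elementwise product with the kernel and sum: 1·-1 + 2·1 + 5·1 + 1·2 + 5·-2.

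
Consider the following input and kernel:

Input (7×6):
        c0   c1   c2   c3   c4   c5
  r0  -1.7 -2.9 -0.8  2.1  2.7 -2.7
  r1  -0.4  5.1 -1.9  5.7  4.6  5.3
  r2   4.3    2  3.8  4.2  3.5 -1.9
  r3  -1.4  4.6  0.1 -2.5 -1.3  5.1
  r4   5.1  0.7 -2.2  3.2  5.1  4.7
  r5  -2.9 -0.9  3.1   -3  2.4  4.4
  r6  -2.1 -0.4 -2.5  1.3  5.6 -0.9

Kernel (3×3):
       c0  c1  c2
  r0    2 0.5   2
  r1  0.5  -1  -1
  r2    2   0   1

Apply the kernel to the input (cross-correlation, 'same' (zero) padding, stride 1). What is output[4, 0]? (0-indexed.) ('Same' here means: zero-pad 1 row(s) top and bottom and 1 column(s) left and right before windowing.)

The receptive field on the zero-padded input at this output position is [0 -1.4 4.6 / 0 5.1 0.7 / 0 -2.9 -0.9]. Elementwise product with the kernel and sum: 0·2 + -1.4·0.5 + 4.6·2 + 0·0.5 + 5.1·-1 + 0.7·-1 + 0·2 + -0.9·1.

1.8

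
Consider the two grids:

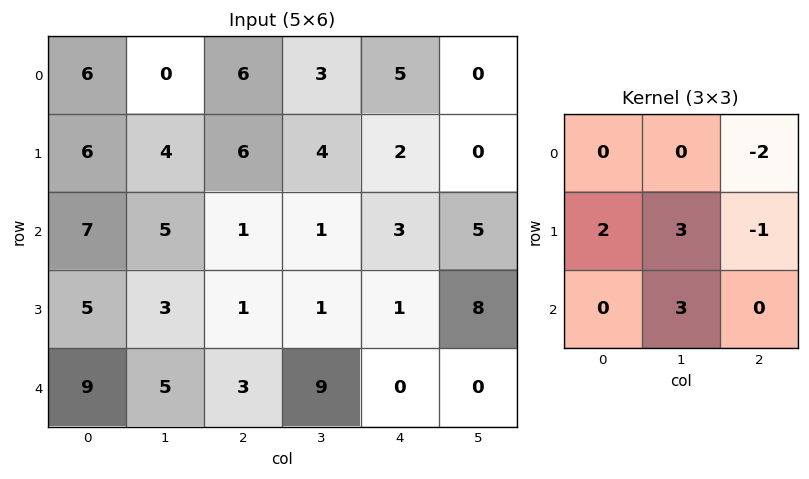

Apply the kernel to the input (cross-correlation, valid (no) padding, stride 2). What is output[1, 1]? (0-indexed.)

The receptive field on the input at this output position is [1 1 3 / 1 1 1 / 3 9 0]. Elementwise product with the kernel and sum: 3·-2 + 1·2 + 1·3 + 1·-1 + 9·3.

25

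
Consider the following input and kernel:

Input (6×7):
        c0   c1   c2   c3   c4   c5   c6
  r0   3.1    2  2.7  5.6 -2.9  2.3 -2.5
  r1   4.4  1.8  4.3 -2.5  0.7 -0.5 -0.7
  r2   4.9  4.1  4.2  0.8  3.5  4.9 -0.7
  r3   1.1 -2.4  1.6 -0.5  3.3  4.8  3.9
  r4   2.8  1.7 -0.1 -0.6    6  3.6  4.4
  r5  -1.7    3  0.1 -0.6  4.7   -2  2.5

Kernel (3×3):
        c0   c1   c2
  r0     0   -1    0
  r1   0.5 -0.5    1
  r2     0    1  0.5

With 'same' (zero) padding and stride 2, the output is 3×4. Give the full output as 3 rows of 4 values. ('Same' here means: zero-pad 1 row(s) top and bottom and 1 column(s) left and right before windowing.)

5.75 8.3 7 1.7
-2.85 -2.2 8.55 7.4
-1 -1.5 0.7 -1.8

Output[0,0]: The receptive field on the zero-padded input at this output position is [0 0 0 / 0 3.1 2 / 0 4.4 1.8]. Elementwise product with the kernel and sum: 0·-1 + 0·0.5 + 3.1·-0.5 + 2·1 + 4.4·1 + 1.8·0.5.
Output[0,1]: The receptive field on the zero-padded input at this output position is [0 0 0 / 2 2.7 5.6 / 1.8 4.3 -2.5]. Elementwise product with the kernel and sum: 0·-1 + 2·0.5 + 2.7·-0.5 + 5.6·1 + 4.3·1 + -2.5·0.5.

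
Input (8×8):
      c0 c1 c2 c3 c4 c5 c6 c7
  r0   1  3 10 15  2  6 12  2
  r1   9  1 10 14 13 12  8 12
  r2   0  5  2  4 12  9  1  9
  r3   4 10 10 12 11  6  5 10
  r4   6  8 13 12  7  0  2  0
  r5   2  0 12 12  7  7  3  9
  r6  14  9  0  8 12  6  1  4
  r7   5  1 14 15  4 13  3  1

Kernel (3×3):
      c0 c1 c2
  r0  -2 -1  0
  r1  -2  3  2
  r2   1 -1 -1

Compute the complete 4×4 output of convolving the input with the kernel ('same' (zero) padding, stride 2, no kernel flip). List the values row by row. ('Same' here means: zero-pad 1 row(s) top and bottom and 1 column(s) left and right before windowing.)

-1 31 -23 20
-13 -20 0 -38
28 -7 -40 -16
52 -42 -1 -9

Output[0,0]: The receptive field on the zero-padded input at this output position is [0 0 0 / 0 1 3 / 0 9 1]. Elementwise product with the kernel and sum: 0·-2 + 0·-1 + 0·-2 + 1·3 + 3·2 + 0·1 + 9·-1 + 1·-1.
Output[0,1]: The receptive field on the zero-padded input at this output position is [0 0 0 / 3 10 15 / 1 10 14]. Elementwise product with the kernel and sum: 0·-2 + 0·-1 + 3·-2 + 10·3 + 15·2 + 1·1 + 10·-1 + 14·-1.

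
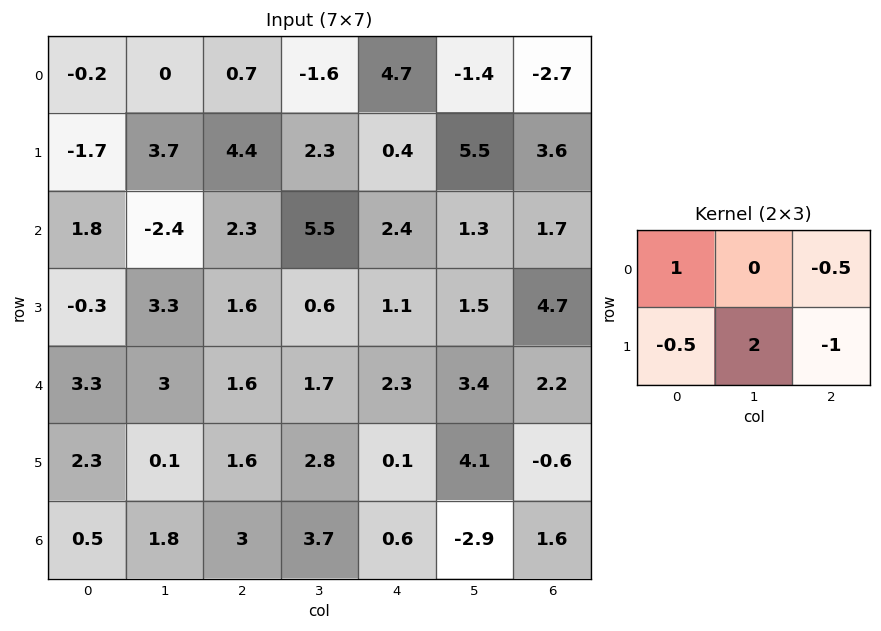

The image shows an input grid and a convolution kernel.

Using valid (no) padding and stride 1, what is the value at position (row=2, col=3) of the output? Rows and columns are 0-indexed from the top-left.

5.25

The receptive field on the input at this output position is [5.5 2.4 1.3 / 0.6 1.1 1.5]. Elementwise product with the kernel and sum: 5.5·1 + 1.3·-0.5 + 0.6·-0.5 + 1.1·2 + 1.5·-1.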